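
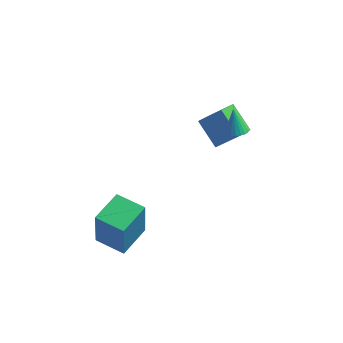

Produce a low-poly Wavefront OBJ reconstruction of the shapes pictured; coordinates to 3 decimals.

v -2.25 -1.913 -3.246
v -2.178 -2.124 -1.218
v -1.686 -0.326 -3.101
v -1.613 -0.537 -1.073
v -0.847 -2.403 -3.347
v -0.774 -2.614 -1.319
v -0.282 -0.816 -3.202
v -0.21 -1.027 -1.174
v 3.319 1.272 2.906
v 3.746 1.034 3.112
v 3.061 1.768 4.014
v 3.829 1.227 3.045
v 3.823 1.428 2.954
v 3.731 1.602 2.855
v 3.568 1.718 2.765
v 3.361 1.758 2.699
v 3.147 1.714 2.669
v 2.963 1.593 2.68
v 2.841 1.417 2.73
v 2.801 1.216 2.811
v 2.851 1.024 2.908
v 2.981 0.876 3.005
v 3.171 0.796 3.085
v 3.385 0.798 3.134
v 3.589 0.883 3.144
v 2.62 2.923 0.353
v 2.312 1.769 1.003
v 1.664 3.7 1.278
v 1.357 2.546 1.929
v 3.603 3.134 1.191
v 3.296 1.98 1.842
v 2.648 3.911 2.117
v 2.34 2.757 2.767
f 2 4 1
f 5 2 1
f 1 4 3
f 3 5 1
f 2 8 4
f 6 2 5
f 6 8 2
f 4 8 3
f 7 5 3
f 3 8 7
f 7 6 5
f 8 6 7
f 10 9 12
f 10 12 11
f 12 9 13
f 12 13 11
f 13 9 14
f 13 14 11
f 14 9 15
f 14 15 11
f 15 9 16
f 15 16 11
f 16 9 17
f 16 17 11
f 17 9 18
f 17 18 11
f 18 9 19
f 18 19 11
f 19 9 20
f 19 20 11
f 20 9 21
f 20 21 11
f 21 9 22
f 21 22 11
f 22 9 23
f 22 23 11
f 23 9 24
f 23 24 11
f 24 9 25
f 24 25 11
f 25 9 10
f 25 10 11
f 27 29 26
f 30 27 26
f 26 29 28
f 28 30 26
f 27 33 29
f 31 27 30
f 31 33 27
f 29 33 28
f 32 30 28
f 28 33 32
f 32 31 30
f 33 31 32



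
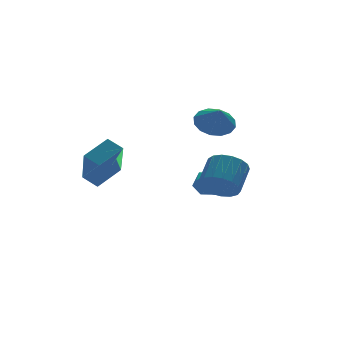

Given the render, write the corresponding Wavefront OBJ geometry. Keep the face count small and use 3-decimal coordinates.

v -1.954 2.62 0.388
v -2.345 3.225 0.757
v -1.513 3.899 -1.244
v -1.903 4.505 -0.875
v -0.797 2.995 0.995
v -1.187 3.601 1.364
v -0.355 4.275 -0.637
v -0.746 4.88 -0.268
v 3.234 4.01 -1.71
v 3.562 3.602 -1.178
v 2.558 3.058 -2.022
v 2.886 2.65 -1.49
v 2.427 3.208 -1.302
v 2.845 3.796 -1.11
v 3.275 2.864 -2.09
v 3.693 3.452 -1.898
v 3.588 2.894 -1.413
v 3.064 3.107 -0.926
v 3.056 3.553 -2.274
v 2.532 3.766 -1.787
v 3.242 3.217 1.77
v 4.017 3.498 2.048
v 3.178 2.603 2.57
v 3.717 3.776 2.238
v 3.29 3.904 2.302
v 2.85 3.848 2.224
v 2.515 3.623 2.025
v 2.375 3.289 1.757
v 2.467 2.936 1.493
v 2.766 2.658 1.303
v 3.193 2.531 1.239
v 3.633 2.587 1.317
v 3.968 2.812 1.516
v 4.109 3.145 1.784
v 1.526 -0.672 -0.195
v 2.06 -0.561 -0.821
v 2.827 0.204 -0.032
v 2.294 0.092 0.595
v 1.802 -0.261 -0.861
v 2.569 0.503 -0.072
v 1.481 -0.055 -0.748
v 2.248 0.709 0.041
v 1.171 0.009 -0.509
v 1.938 0.773 0.28
v 0.942 -0.083 -0.197
v 1.709 0.682 0.592
v 0.847 -0.31 0.115
v 1.614 0.455 0.904
v 0.908 -0.619 0.356
v 1.675 0.145 1.145
v 1.11 -0.941 0.471
v 1.877 -0.177 1.26
v 1.408 -1.202 0.434
v 2.175 -0.437 1.223
v 1.733 -1.341 0.252
v 2.5 -0.576 1.041
v 2.01 -1.326 -0.031
v 2.778 -0.562 0.758
v 2.177 -1.162 -0.353
v 2.944 -0.398 0.437
v 2.195 -0.886 -0.637
v 2.962 -0.122 0.152
f 2 4 1
f 5 2 1
f 1 4 3
f 3 5 1
f 2 8 4
f 6 2 5
f 6 8 2
f 4 8 3
f 7 5 3
f 3 8 7
f 7 6 5
f 8 6 7
f 9 20 14
f 9 14 10
f 9 10 16
f 9 16 19
f 9 19 20
f 10 14 18
f 14 20 13
f 20 19 11
f 19 16 15
f 16 10 17
f 12 18 13
f 12 13 11
f 12 11 15
f 12 15 17
f 12 17 18
f 13 18 14
f 11 13 20
f 15 11 19
f 17 15 16
f 18 17 10
f 22 21 24
f 22 24 23
f 24 21 25
f 24 25 23
f 25 21 26
f 25 26 23
f 26 21 27
f 26 27 23
f 27 21 28
f 27 28 23
f 28 21 29
f 28 29 23
f 29 21 30
f 29 30 23
f 30 21 31
f 30 31 23
f 31 21 32
f 31 32 23
f 32 21 33
f 32 33 23
f 33 21 34
f 33 34 23
f 34 21 22
f 34 22 23
f 36 35 39
f 36 39 37
f 37 39 40
f 37 40 38
f 39 35 41
f 39 41 40
f 40 41 42
f 40 42 38
f 41 35 43
f 41 43 42
f 42 43 44
f 42 44 38
f 43 35 45
f 43 45 44
f 44 45 46
f 44 46 38
f 45 35 47
f 45 47 46
f 46 47 48
f 46 48 38
f 47 35 49
f 47 49 48
f 48 49 50
f 48 50 38
f 49 35 51
f 49 51 50
f 50 51 52
f 50 52 38
f 51 35 53
f 51 53 52
f 52 53 54
f 52 54 38
f 53 35 55
f 53 55 54
f 54 55 56
f 54 56 38
f 55 35 57
f 55 57 56
f 56 57 58
f 56 58 38
f 57 35 59
f 57 59 58
f 58 59 60
f 58 60 38
f 59 35 61
f 59 61 60
f 60 61 62
f 60 62 38
f 61 35 36
f 61 36 62
f 62 36 37
f 62 37 38



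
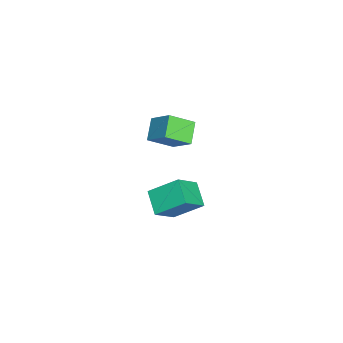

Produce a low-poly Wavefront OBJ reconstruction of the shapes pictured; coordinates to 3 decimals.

v -0.737 -4.129 -2.961
v -0.888 -2.5 -1.76
v -1.802 -3.281 -4.244
v -1.952 -1.652 -3.043
v 0.532 -3.528 -3.617
v 0.382 -1.899 -2.416
v -0.532 -2.68 -4.9
v -0.683 -1.051 -3.699
v -0.833 -2.755 1.22
v -0.337 -4.05 2.113
v -2.022 -2.728 1.92
v -1.526 -4.023 2.813
v -0.134 -1.697 2.367
v 0.362 -2.992 3.26
v -1.323 -1.67 3.067
v -0.827 -2.965 3.96
f 2 4 1
f 5 2 1
f 1 4 3
f 3 5 1
f 2 8 4
f 6 2 5
f 6 8 2
f 4 8 3
f 7 5 3
f 3 8 7
f 7 6 5
f 8 6 7
f 10 12 9
f 13 10 9
f 9 12 11
f 11 13 9
f 10 16 12
f 14 10 13
f 14 16 10
f 12 16 11
f 15 13 11
f 11 16 15
f 15 14 13
f 16 14 15



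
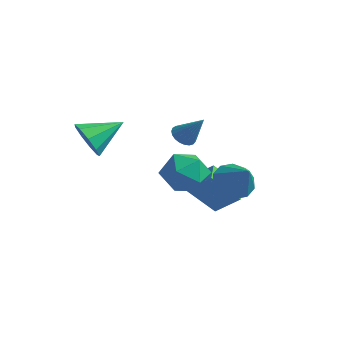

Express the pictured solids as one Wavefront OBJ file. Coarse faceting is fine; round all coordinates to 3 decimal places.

v -2.562 -1.924 0.693
v -1.784 -2.057 0.062
v -1.718 -0.476 1.427
v -2.253 -1.638 -0.225
v -2.866 -1.354 -0.083
v -3.337 -1.336 0.423
v -3.445 -1.594 1.055
v -3.139 -2.006 1.517
v -2.564 -2.38 1.594
v -1.987 -2.541 1.249
v -1.679 -2.413 0.644
v 2.266 -0.829 0.934
v 3.025 -1.623 1.261
v 1.795 -1.877 -0.521
v 2.554 -2.671 -0.194
v 1.611 -2.489 0.431
v 1.902 -1.841 1.33
v 2.918 -1.659 -0.59
v 3.209 -1.011 0.309
v 3.428 -2.136 0.319
v 2.62 -2.649 0.95
v 2.2 -0.851 -0.21
v 1.392 -1.364 0.421
v 0.473 0.999 -2.741
v 1.526 1.383 -1.791
v -0.015 1.875 -2.554
v 1.038 2.259 -1.604
v 1.442 1.841 -4.156
v 2.495 2.225 -3.206
v 0.954 2.717 -3.969
v 2.007 3.101 -3.019
v -1.462 3.528 -1.139
v -1.083 3.063 -1.391
v -0.458 3.652 0.139
v -0.975 3.287 -1.497
v -0.952 3.553 -1.542
v -1.016 3.814 -1.516
v -1.158 4.026 -1.426
v -1.352 4.152 -1.286
v -1.565 4.169 -1.12
v -1.76 4.076 -0.958
v -1.904 3.888 -0.827
v -1.971 3.638 -0.751
v -1.95 3.369 -0.741
v -1.844 3.127 -0.8
v -1.673 2.955 -0.918
v -1.465 2.881 -1.074
v -1.256 2.92 -1.241
v 2.692 1.394 -1.582
v 3.171 0.787 -2.2
v 3.728 1.006 -0.398
v 3.428 1.341 -2.243
v 3.404 1.915 -2.033
v 3.108 2.29 -1.651
v 2.653 2.323 -1.243
v 2.213 2.002 -0.964
v 1.957 1.448 -0.922
v 1.981 0.873 -1.131
v 2.277 0.498 -1.513
v 2.732 0.465 -1.921
f 2 1 4
f 2 4 3
f 4 1 5
f 4 5 3
f 5 1 6
f 5 6 3
f 6 1 7
f 6 7 3
f 7 1 8
f 7 8 3
f 8 1 9
f 8 9 3
f 9 1 10
f 9 10 3
f 10 1 11
f 10 11 3
f 11 1 2
f 11 2 3
f 12 23 17
f 12 17 13
f 12 13 19
f 12 19 22
f 12 22 23
f 13 17 21
f 17 23 16
f 23 22 14
f 22 19 18
f 19 13 20
f 15 21 16
f 15 16 14
f 15 14 18
f 15 18 20
f 15 20 21
f 16 21 17
f 14 16 23
f 18 14 22
f 20 18 19
f 21 20 13
f 25 27 24
f 28 25 24
f 24 27 26
f 26 28 24
f 25 31 27
f 29 25 28
f 29 31 25
f 27 31 26
f 30 28 26
f 26 31 30
f 30 29 28
f 31 29 30
f 33 32 35
f 33 35 34
f 35 32 36
f 35 36 34
f 36 32 37
f 36 37 34
f 37 32 38
f 37 38 34
f 38 32 39
f 38 39 34
f 39 32 40
f 39 40 34
f 40 32 41
f 40 41 34
f 41 32 42
f 41 42 34
f 42 32 43
f 42 43 34
f 43 32 44
f 43 44 34
f 44 32 45
f 44 45 34
f 45 32 46
f 45 46 34
f 46 32 47
f 46 47 34
f 47 32 48
f 47 48 34
f 48 32 33
f 48 33 34
f 50 49 52
f 50 52 51
f 52 49 53
f 52 53 51
f 53 49 54
f 53 54 51
f 54 49 55
f 54 55 51
f 55 49 56
f 55 56 51
f 56 49 57
f 56 57 51
f 57 49 58
f 57 58 51
f 58 49 59
f 58 59 51
f 59 49 60
f 59 60 51
f 60 49 50
f 60 50 51



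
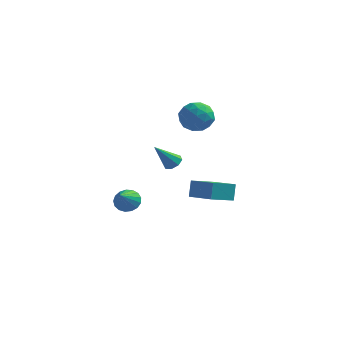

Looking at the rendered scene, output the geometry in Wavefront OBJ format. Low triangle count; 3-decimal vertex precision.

v 1.497 0.981 -3.151
v 1.442 1.381 -2.247
v 0.039 1.797 -3.6
v -0.016 2.196 -2.696
v 2.236 2.064 -3.584
v 2.181 2.463 -2.68
v 0.778 2.879 -4.033
v 0.723 3.279 -3.129
v -0.899 -3.458 -1.671
v -0.541 -3.781 -2.121
v -0.801 -4.522 -0.829
v -0.326 -3.626 -1.95
v -0.241 -3.432 -1.715
v -0.308 -3.245 -1.47
v -0.51 -3.106 -1.271
v -0.801 -3.048 -1.164
v -1.115 -3.084 -1.172
v -1.379 -3.205 -1.295
v -1.534 -3.385 -1.504
v -1.543 -3.582 -1.751
v -1.404 -3.75 -1.98
v -1.15 -3.851 -2.138
v -0.839 -3.863 -2.189
v 0.335 -0.978 -0.049
v 0.793 -0.977 0.196
v -0.295 -1.702 1.129
v 0.575 -0.654 0.278
v 0.217 -0.521 0.168
v -0.073 -0.656 -0.069
v -0.123 -0.979 -0.295
v 0.094 -1.302 -0.377
v 0.453 -1.435 -0.267
v 0.742 -1.3 -0.03
v 0.496 1.923 2.236
v 1.275 1.644 1.821
v 0.125 0.496 2.499
v 0.904 0.217 2.084
v 0.945 0.657 2.897
v 1.174 1.538 2.735
v 0.226 0.602 1.585
v 0.455 1.483 1.423
v 1.108 0.827 1.419
v 1.552 0.861 2.23
v -0.152 1.279 2.09
v 0.292 1.313 2.901
v 0.918 1.908 2.005
v 0.482 0.232 2.315
v 0.506 0.49 2.793
v 0.964 0.326 2.549
v 0.859 1.847 2.542
v 1.316 1.683 2.298
v 1.123 1.102 2.931
v 0.084 0.457 2.022
v 0.541 0.293 1.778
v 0.436 1.814 1.771
v 0.894 1.65 1.527
v 0.277 1.038 1.389
v 1.277 1.265 1.525
v 1.06 0.426 1.68
v 0.661 0.652 1.387
v 0.796 1.17 1.291
v 1.539 1.285 2.002
v 1.321 0.446 2.156
v 1.345 0.705 2.634
v 1.479 1.223 2.539
v 1.44 0.805 1.765
v 0.079 1.694 2.164
v -0.139 0.855 2.318
v -0.079 0.917 1.781
v 0.055 1.435 1.686
v 0.34 1.714 2.64
v 0.123 0.875 2.795
v 0.604 0.97 3.029
v 0.739 1.488 2.933
v -0.04 1.335 2.555
f 2 4 1
f 5 2 1
f 1 4 3
f 3 5 1
f 2 8 4
f 6 2 5
f 6 8 2
f 4 8 3
f 7 5 3
f 3 8 7
f 7 6 5
f 8 6 7
f 10 9 12
f 10 12 11
f 12 9 13
f 12 13 11
f 13 9 14
f 13 14 11
f 14 9 15
f 14 15 11
f 15 9 16
f 15 16 11
f 16 9 17
f 16 17 11
f 17 9 18
f 17 18 11
f 18 9 19
f 18 19 11
f 19 9 20
f 19 20 11
f 20 9 21
f 20 21 11
f 21 9 22
f 21 22 11
f 22 9 23
f 22 23 11
f 23 9 10
f 23 10 11
f 25 24 27
f 25 27 26
f 27 24 28
f 27 28 26
f 28 24 29
f 28 29 26
f 29 24 30
f 29 30 26
f 30 24 31
f 30 31 26
f 31 24 32
f 31 32 26
f 32 24 33
f 32 33 26
f 33 24 25
f 33 25 26
f 34 71 50
f 71 45 74
f 50 74 39
f 71 74 50
f 34 50 46
f 50 39 51
f 46 51 35
f 50 51 46
f 34 46 55
f 46 35 56
f 55 56 41
f 46 56 55
f 34 55 67
f 55 41 70
f 67 70 44
f 55 70 67
f 34 67 71
f 67 44 75
f 71 75 45
f 67 75 71
f 35 51 62
f 51 39 65
f 62 65 43
f 51 65 62
f 39 74 52
f 74 45 73
f 52 73 38
f 74 73 52
f 45 75 72
f 75 44 68
f 72 68 36
f 75 68 72
f 44 70 69
f 70 41 57
f 69 57 40
f 70 57 69
f 41 56 61
f 56 35 58
f 61 58 42
f 56 58 61
f 37 63 49
f 63 43 64
f 49 64 38
f 63 64 49
f 37 49 47
f 49 38 48
f 47 48 36
f 49 48 47
f 37 47 54
f 47 36 53
f 54 53 40
f 47 53 54
f 37 54 59
f 54 40 60
f 59 60 42
f 54 60 59
f 37 59 63
f 59 42 66
f 63 66 43
f 59 66 63
f 38 64 52
f 64 43 65
f 52 65 39
f 64 65 52
f 36 48 72
f 48 38 73
f 72 73 45
f 48 73 72
f 40 53 69
f 53 36 68
f 69 68 44
f 53 68 69
f 42 60 61
f 60 40 57
f 61 57 41
f 60 57 61
f 43 66 62
f 66 42 58
f 62 58 35
f 66 58 62



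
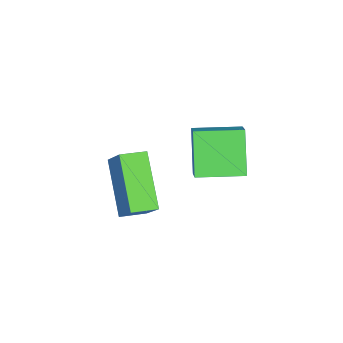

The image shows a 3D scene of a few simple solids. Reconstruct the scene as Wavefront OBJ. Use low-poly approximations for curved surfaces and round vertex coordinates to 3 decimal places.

v -0.448 1.458 -2.48
v -1.666 0.463 -1.12
v 0.068 2.134 -1.523
v -1.151 1.139 -0.163
v 0.171 0.841 -2.377
v -1.048 -0.154 -1.017
v 0.686 1.517 -1.42
v -0.532 0.522 -0.06
v -2.791 1.882 -2.327
v -3.63 1.417 -0.924
v -3.573 3.278 -2.332
v -4.412 2.813 -0.929
v -2.108 2.267 -1.791
v -2.947 1.802 -0.388
v -2.89 3.663 -1.796
v -3.729 3.198 -0.393
f 2 4 1
f 5 2 1
f 1 4 3
f 3 5 1
f 2 8 4
f 6 2 5
f 6 8 2
f 4 8 3
f 7 5 3
f 3 8 7
f 7 6 5
f 8 6 7
f 10 12 9
f 13 10 9
f 9 12 11
f 11 13 9
f 10 16 12
f 14 10 13
f 14 16 10
f 12 16 11
f 15 13 11
f 11 16 15
f 15 14 13
f 16 14 15



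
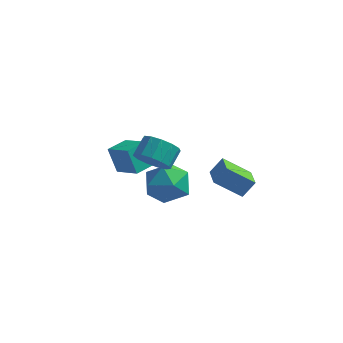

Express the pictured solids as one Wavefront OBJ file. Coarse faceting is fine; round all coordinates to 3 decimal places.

v 1.981 -1.98 0.54
v 2.453 -1.572 1.308
v 1.457 -0.856 0.265
v 1.93 -0.448 1.034
v 3.23 -1.632 -0.414
v 3.703 -1.224 0.355
v 2.707 -0.508 -0.688
v 3.179 -0.1 0.08
v -0.621 -2.859 2
v 0.261 -3.104 2.087
v 0.444 -2.226 2.708
v -0.439 -1.981 2.62
v 0.235 -2.801 1.667
v 0.417 -1.924 2.287
v -0.064 -2.517 1.353
v 0.119 -1.639 1.973
v -0.539 -2.341 1.244
v -0.357 -1.464 1.864
v -1.04 -2.33 1.375
v -0.858 -1.452 1.995
v -1.409 -2.486 1.704
v -1.226 -1.609 2.325
v -1.527 -2.761 2.128
v -1.345 -1.884 2.748
v -1.358 -3.067 2.51
v -1.175 -2.189 3.131
v -0.954 -3.307 2.731
v -0.772 -2.429 3.352
v -0.445 -3.404 2.719
v -0.263 -2.527 3.34
v 0.008 -3.329 2.479
v 0.19 -2.451 3.1
v -3.357 0.132 -1.656
v -3.893 0.385 -0.366
v -2.843 1.172 -1.647
v -3.378 1.425 -0.356
v -2.162 -0.465 -1.044
v -2.697 -0.212 0.247
v -1.647 0.575 -1.034
v -2.183 0.828 0.256
v -1.844 -0.074 -1.163
v -1.304 0.513 -2.127
v -0.156 -1.153 -0.873
v 0.384 -0.566 -1.837
v 0.14 0.06 -0.782
v -0.904 0.727 -0.961
v -0.556 -1.367 -2.039
v -1.6 -0.7 -2.218
v -0.508 -0.287 -2.669
v -0.078 0.595 -1.892
v -1.382 -1.235 -1.108
v -0.952 -0.353 -0.331
f 2 4 1
f 5 2 1
f 1 4 3
f 3 5 1
f 2 8 4
f 6 2 5
f 6 8 2
f 4 8 3
f 7 5 3
f 3 8 7
f 7 6 5
f 8 6 7
f 10 9 13
f 10 13 11
f 11 13 14
f 11 14 12
f 13 9 15
f 13 15 14
f 14 15 16
f 14 16 12
f 15 9 17
f 15 17 16
f 16 17 18
f 16 18 12
f 17 9 19
f 17 19 18
f 18 19 20
f 18 20 12
f 19 9 21
f 19 21 20
f 20 21 22
f 20 22 12
f 21 9 23
f 21 23 22
f 22 23 24
f 22 24 12
f 23 9 25
f 23 25 24
f 24 25 26
f 24 26 12
f 25 9 27
f 25 27 26
f 26 27 28
f 26 28 12
f 27 9 29
f 27 29 28
f 28 29 30
f 28 30 12
f 29 9 31
f 29 31 30
f 30 31 32
f 30 32 12
f 31 9 10
f 31 10 32
f 32 10 11
f 32 11 12
f 34 36 33
f 37 34 33
f 33 36 35
f 35 37 33
f 34 40 36
f 38 34 37
f 38 40 34
f 36 40 35
f 39 37 35
f 35 40 39
f 39 38 37
f 40 38 39
f 41 52 46
f 41 46 42
f 41 42 48
f 41 48 51
f 41 51 52
f 42 46 50
f 46 52 45
f 52 51 43
f 51 48 47
f 48 42 49
f 44 50 45
f 44 45 43
f 44 43 47
f 44 47 49
f 44 49 50
f 45 50 46
f 43 45 52
f 47 43 51
f 49 47 48
f 50 49 42



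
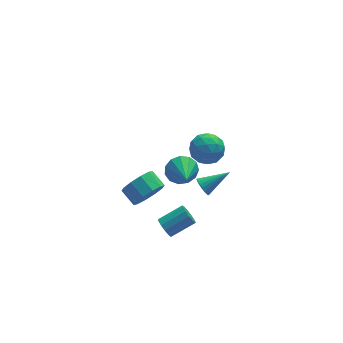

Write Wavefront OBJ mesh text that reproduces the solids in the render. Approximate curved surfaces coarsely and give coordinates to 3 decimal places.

v 3.102 4.545 -4.6
v 3.608 3.971 -3.677
v 1.452 3.569 -4.303
v 1.958 2.995 -3.38
v 1.716 4.166 -3.298
v 2.735 4.769 -3.481
v 2.325 2.771 -4.499
v 3.344 3.374 -4.682
v 3.127 2.874 -3.614
v 2.75 3.737 -2.872
v 2.31 3.803 -5.108
v 1.933 4.666 -4.366
v 3.5 4.343 -4.164
v 1.56 3.197 -3.816
v 1.418 3.885 -3.767
v 1.715 3.548 -3.225
v 2.987 4.813 -4.049
v 3.284 4.475 -3.507
v 2.172 4.59 -3.284
v 1.776 3.065 -4.473
v 2.073 2.727 -3.931
v 3.345 3.992 -4.755
v 3.642 3.655 -4.213
v 2.888 2.95 -4.696
v 3.514 3.362 -3.585
v 2.545 2.788 -3.411
v 2.76 2.656 -4.068
v 3.36 3.011 -4.176
v 3.293 3.869 -3.149
v 2.323 3.295 -2.974
v 2.181 3.984 -2.926
v 2.78 4.338 -3.034
v 3.011 3.224 -3.112
v 2.737 4.245 -5.006
v 1.767 3.671 -4.831
v 2.28 3.202 -4.946
v 2.879 3.556 -5.054
v 2.515 4.752 -4.569
v 1.546 4.178 -4.395
v 1.7 4.529 -3.804
v 2.3 4.884 -3.912
v 2.049 4.316 -4.868
v -0.16 0.397 -1.784
v 0.428 0.731 -0.994
v -0.36 -1.257 -0.936
v -0.125 0.868 -0.858
v -0.689 0.856 -1.016
v -1.085 0.697 -1.418
v -1.188 0.444 -1.936
v -0.963 0.175 -2.406
v -0.484 -0.023 -2.679
v 0.098 -0.087 -2.668
v 0.599 0.002 -2.376
v 0.858 0.216 -1.897
v 0.795 0.488 -1.381
v -3.537 -4.386 2.016
v -2.895 -4.547 2.857
v -3.321 -3.595 3.365
v -3.963 -3.434 2.524
v -2.571 -4.169 2.422
v -2.997 -3.218 2.93
v -2.615 -3.874 1.831
v -3.042 -2.923 2.339
v -3.012 -3.775 1.312
v -3.438 -2.823 1.82
v -3.609 -3.908 1.061
v -4.036 -2.957 1.569
v -4.179 -4.225 1.175
v -4.605 -3.273 1.683
v -4.503 -4.602 1.61
v -4.929 -3.651 2.118
v -4.458 -4.897 2.201
v -4.885 -3.946 2.709
v -4.062 -4.997 2.72
v -4.488 -4.045 3.228
v -3.464 -4.863 2.971
v -3.891 -3.912 3.479
v -2.347 -3.393 -2.849
v -2.113 -3.031 -3.4
v -0.6 -2.884 -2.662
v -0.833 -3.247 -2.111
v -2.261 -2.766 -3.148
v -0.748 -2.62 -2.41
v -2.437 -2.701 -2.801
v -0.924 -2.554 -2.063
v -2.584 -2.855 -2.469
v -1.071 -2.708 -1.731
v -2.656 -3.18 -2.258
v -1.142 -3.034 -1.52
v -2.629 -3.573 -2.234
v -1.116 -3.427 -1.496
v -2.513 -3.909 -2.406
v -1 -3.762 -1.668
v -2.344 -4.081 -2.718
v -0.831 -3.934 -1.98
v -2.176 -4.035 -3.072
v -0.663 -3.888 -2.334
v -2.062 -3.785 -3.355
v -0.549 -3.638 -2.617
v -2.039 -3.411 -3.477
v -0.525 -3.264 -2.739
v 1.046 0.023 -3.549
v 1.302 0.358 -4.07
v 2.774 0.097 -2.651
v 1.209 0.565 -3.908
v 1.088 0.678 -3.684
v 0.959 0.678 -3.437
v 0.846 0.565 -3.209
v 0.767 0.358 -3.04
v 0.736 0.093 -2.959
v 0.759 -0.184 -2.98
v 0.831 -0.425 -3.1
v 0.94 -0.588 -3.297
v 1.068 -0.646 -3.538
v 1.192 -0.588 -3.781
v 1.29 -0.425 -3.983
v 1.346 -0.184 -4.111
v 1.351 0.093 -4.142
f 1 38 17
f 38 12 41
f 17 41 6
f 38 41 17
f 1 17 13
f 17 6 18
f 13 18 2
f 17 18 13
f 1 13 22
f 13 2 23
f 22 23 8
f 13 23 22
f 1 22 34
f 22 8 37
f 34 37 11
f 22 37 34
f 1 34 38
f 34 11 42
f 38 42 12
f 34 42 38
f 2 18 29
f 18 6 32
f 29 32 10
f 18 32 29
f 6 41 19
f 41 12 40
f 19 40 5
f 41 40 19
f 12 42 39
f 42 11 35
f 39 35 3
f 42 35 39
f 11 37 36
f 37 8 24
f 36 24 7
f 37 24 36
f 8 23 28
f 23 2 25
f 28 25 9
f 23 25 28
f 4 30 16
f 30 10 31
f 16 31 5
f 30 31 16
f 4 16 14
f 16 5 15
f 14 15 3
f 16 15 14
f 4 14 21
f 14 3 20
f 21 20 7
f 14 20 21
f 4 21 26
f 21 7 27
f 26 27 9
f 21 27 26
f 4 26 30
f 26 9 33
f 30 33 10
f 26 33 30
f 5 31 19
f 31 10 32
f 19 32 6
f 31 32 19
f 3 15 39
f 15 5 40
f 39 40 12
f 15 40 39
f 7 20 36
f 20 3 35
f 36 35 11
f 20 35 36
f 9 27 28
f 27 7 24
f 28 24 8
f 27 24 28
f 10 33 29
f 33 9 25
f 29 25 2
f 33 25 29
f 44 43 46
f 44 46 45
f 46 43 47
f 46 47 45
f 47 43 48
f 47 48 45
f 48 43 49
f 48 49 45
f 49 43 50
f 49 50 45
f 50 43 51
f 50 51 45
f 51 43 52
f 51 52 45
f 52 43 53
f 52 53 45
f 53 43 54
f 53 54 45
f 54 43 55
f 54 55 45
f 55 43 44
f 55 44 45
f 57 56 60
f 57 60 58
f 58 60 61
f 58 61 59
f 60 56 62
f 60 62 61
f 61 62 63
f 61 63 59
f 62 56 64
f 62 64 63
f 63 64 65
f 63 65 59
f 64 56 66
f 64 66 65
f 65 66 67
f 65 67 59
f 66 56 68
f 66 68 67
f 67 68 69
f 67 69 59
f 68 56 70
f 68 70 69
f 69 70 71
f 69 71 59
f 70 56 72
f 70 72 71
f 71 72 73
f 71 73 59
f 72 56 74
f 72 74 73
f 73 74 75
f 73 75 59
f 74 56 76
f 74 76 75
f 75 76 77
f 75 77 59
f 76 56 57
f 76 57 77
f 77 57 58
f 77 58 59
f 79 78 82
f 79 82 80
f 80 82 83
f 80 83 81
f 82 78 84
f 82 84 83
f 83 84 85
f 83 85 81
f 84 78 86
f 84 86 85
f 85 86 87
f 85 87 81
f 86 78 88
f 86 88 87
f 87 88 89
f 87 89 81
f 88 78 90
f 88 90 89
f 89 90 91
f 89 91 81
f 90 78 92
f 90 92 91
f 91 92 93
f 91 93 81
f 92 78 94
f 92 94 93
f 93 94 95
f 93 95 81
f 94 78 96
f 94 96 95
f 95 96 97
f 95 97 81
f 96 78 98
f 96 98 97
f 97 98 99
f 97 99 81
f 98 78 100
f 98 100 99
f 99 100 101
f 99 101 81
f 100 78 79
f 100 79 101
f 101 79 80
f 101 80 81
f 103 102 105
f 103 105 104
f 105 102 106
f 105 106 104
f 106 102 107
f 106 107 104
f 107 102 108
f 107 108 104
f 108 102 109
f 108 109 104
f 109 102 110
f 109 110 104
f 110 102 111
f 110 111 104
f 111 102 112
f 111 112 104
f 112 102 113
f 112 113 104
f 113 102 114
f 113 114 104
f 114 102 115
f 114 115 104
f 115 102 116
f 115 116 104
f 116 102 117
f 116 117 104
f 117 102 118
f 117 118 104
f 118 102 103
f 118 103 104



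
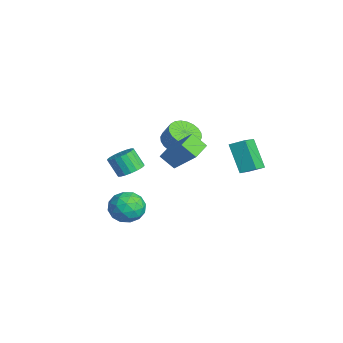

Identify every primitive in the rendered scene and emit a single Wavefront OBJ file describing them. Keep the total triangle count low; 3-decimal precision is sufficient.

v -3.492 0.946 -0.559
v -2.569 0.957 -0.992
v -2.105 1.325 0.005
v -3.028 1.314 0.439
v -2.695 1.326 -1.07
v -2.231 1.694 -0.072
v -2.943 1.638 -1.069
v -2.479 2.006 -0.072
v -3.275 1.844 -0.991
v -2.811 2.212 0.006
v -3.639 1.913 -0.847
v -3.175 2.281 0.15
v -3.981 1.835 -0.659
v -3.517 2.203 0.338
v -4.249 1.622 -0.456
v -3.785 1.99 0.541
v -4.401 1.306 -0.269
v -3.937 1.674 0.729
v -4.415 0.935 -0.125
v -3.951 1.303 0.872
v -4.289 0.566 -0.048
v -3.825 0.934 0.95
v -4.041 0.254 -0.048
v -3.577 0.622 0.949
v -3.709 0.048 -0.126
v -3.245 0.416 0.871
v -3.345 -0.021 -0.27
v -2.881 0.347 0.727
v -3.003 0.057 -0.458
v -2.539 0.425 0.539
v -2.735 0.27 -0.661
v -2.271 0.638 0.336
v -2.583 0.586 -0.849
v -2.119 0.954 0.149
v -3.482 -1.718 -2.508
v -2.974 -1.229 -2.034
v -3.529 -1.712 -0.939
v -4.038 -2.202 -1.412
v -3.275 -1.008 -2.09
v -3.831 -1.491 -0.994
v -3.618 -0.927 -2.228
v -4.174 -1.411 -1.132
v -3.934 -1.004 -2.422
v -4.489 -1.487 -1.326
v -4.16 -1.221 -2.632
v -4.716 -1.704 -1.537
v -4.252 -1.538 -2.819
v -4.808 -2.021 -1.723
v -4.192 -1.89 -2.943
v -4.747 -2.373 -1.847
v -3.991 -2.208 -2.981
v -4.546 -2.691 -1.886
v -3.689 -2.429 -2.926
v -4.245 -2.912 -1.83
v -3.346 -2.509 -2.788
v -3.902 -2.993 -1.692
v -3.031 -2.433 -2.594
v -3.586 -2.916 -1.498
v -2.804 -2.216 -2.383
v -3.36 -2.699 -1.288
v -2.712 -1.899 -2.197
v -3.268 -2.382 -1.101
v -2.773 -1.547 -2.073
v -3.328 -2.03 -0.977
v 2.744 2.104 2.819
v 3.142 2.867 3.267
v 1.89 2.869 2.273
v 2.288 3.632 2.722
v 3.952 2.368 1.298
v 4.35 3.131 1.747
v 3.098 3.133 0.753
v 3.496 3.896 1.201
v 0.578 -2.406 -2.408
v 0.957 -2.892 -3.337
v -1.117 -2.708 -2.943
v -0.738 -3.194 -3.872
v -0.595 -3.691 -2.884
v 0.453 -3.504 -2.554
v -0.613 -2.096 -3.726
v 0.435 -1.909 -3.396
v 0.221 -2.7 -4.151
v 0.232 -3.686 -3.631
v -0.392 -1.914 -2.649
v -0.381 -2.9 -2.129
v 0.917 -2.623 -2.826
v -1.077 -2.977 -3.454
v -0.992 -3.269 -2.874
v -0.77 -3.555 -3.42
v 0.62 -2.983 -2.365
v 0.843 -3.268 -2.911
v -0.069 -3.737 -2.645
v -1.003 -2.332 -3.369
v -0.78 -2.617 -3.915
v 0.61 -2.045 -2.86
v 0.832 -2.331 -3.406
v -0.091 -1.863 -3.635
v 0.707 -2.795 -3.85
v -0.29 -2.973 -4.165
v -0.216 -2.327 -4.079
v 0.4 -2.218 -3.885
v 0.713 -3.375 -3.545
v -0.283 -3.552 -3.859
v -0.199 -3.844 -3.279
v 0.417 -3.735 -3.084
v 0.281 -3.262 -4.023
v 0.123 -2.048 -2.421
v -0.873 -2.225 -2.735
v -0.577 -1.865 -3.196
v 0.039 -1.756 -3.001
v 0.13 -2.627 -2.115
v -0.867 -2.805 -2.43
v -0.56 -3.382 -2.395
v 0.056 -3.273 -2.201
v -0.441 -2.338 -2.257
v -0.196 -0.9 0.572
v 1.045 -0.016 2.103
v -1.074 -0.053 0.795
v 0.168 0.831 2.326
v 0.272 -0.211 -0.206
v 1.514 0.673 1.325
v -0.605 0.636 0.017
v 0.636 1.52 1.548
f 2 1 5
f 2 5 3
f 3 5 6
f 3 6 4
f 5 1 7
f 5 7 6
f 6 7 8
f 6 8 4
f 7 1 9
f 7 9 8
f 8 9 10
f 8 10 4
f 9 1 11
f 9 11 10
f 10 11 12
f 10 12 4
f 11 1 13
f 11 13 12
f 12 13 14
f 12 14 4
f 13 1 15
f 13 15 14
f 14 15 16
f 14 16 4
f 15 1 17
f 15 17 16
f 16 17 18
f 16 18 4
f 17 1 19
f 17 19 18
f 18 19 20
f 18 20 4
f 19 1 21
f 19 21 20
f 20 21 22
f 20 22 4
f 21 1 23
f 21 23 22
f 22 23 24
f 22 24 4
f 23 1 25
f 23 25 24
f 24 25 26
f 24 26 4
f 25 1 27
f 25 27 26
f 26 27 28
f 26 28 4
f 27 1 29
f 27 29 28
f 28 29 30
f 28 30 4
f 29 1 31
f 29 31 30
f 30 31 32
f 30 32 4
f 31 1 33
f 31 33 32
f 32 33 34
f 32 34 4
f 33 1 2
f 33 2 34
f 34 2 3
f 34 3 4
f 36 35 39
f 36 39 37
f 37 39 40
f 37 40 38
f 39 35 41
f 39 41 40
f 40 41 42
f 40 42 38
f 41 35 43
f 41 43 42
f 42 43 44
f 42 44 38
f 43 35 45
f 43 45 44
f 44 45 46
f 44 46 38
f 45 35 47
f 45 47 46
f 46 47 48
f 46 48 38
f 47 35 49
f 47 49 48
f 48 49 50
f 48 50 38
f 49 35 51
f 49 51 50
f 50 51 52
f 50 52 38
f 51 35 53
f 51 53 52
f 52 53 54
f 52 54 38
f 53 35 55
f 53 55 54
f 54 55 56
f 54 56 38
f 55 35 57
f 55 57 56
f 56 57 58
f 56 58 38
f 57 35 59
f 57 59 58
f 58 59 60
f 58 60 38
f 59 35 61
f 59 61 60
f 60 61 62
f 60 62 38
f 61 35 63
f 61 63 62
f 62 63 64
f 62 64 38
f 63 35 36
f 63 36 64
f 64 36 37
f 64 37 38
f 66 68 65
f 69 66 65
f 65 68 67
f 67 69 65
f 66 72 68
f 70 66 69
f 70 72 66
f 68 72 67
f 71 69 67
f 67 72 71
f 71 70 69
f 72 70 71
f 73 110 89
f 110 84 113
f 89 113 78
f 110 113 89
f 73 89 85
f 89 78 90
f 85 90 74
f 89 90 85
f 73 85 94
f 85 74 95
f 94 95 80
f 85 95 94
f 73 94 106
f 94 80 109
f 106 109 83
f 94 109 106
f 73 106 110
f 106 83 114
f 110 114 84
f 106 114 110
f 74 90 101
f 90 78 104
f 101 104 82
f 90 104 101
f 78 113 91
f 113 84 112
f 91 112 77
f 113 112 91
f 84 114 111
f 114 83 107
f 111 107 75
f 114 107 111
f 83 109 108
f 109 80 96
f 108 96 79
f 109 96 108
f 80 95 100
f 95 74 97
f 100 97 81
f 95 97 100
f 76 102 88
f 102 82 103
f 88 103 77
f 102 103 88
f 76 88 86
f 88 77 87
f 86 87 75
f 88 87 86
f 76 86 93
f 86 75 92
f 93 92 79
f 86 92 93
f 76 93 98
f 93 79 99
f 98 99 81
f 93 99 98
f 76 98 102
f 98 81 105
f 102 105 82
f 98 105 102
f 77 103 91
f 103 82 104
f 91 104 78
f 103 104 91
f 75 87 111
f 87 77 112
f 111 112 84
f 87 112 111
f 79 92 108
f 92 75 107
f 108 107 83
f 92 107 108
f 81 99 100
f 99 79 96
f 100 96 80
f 99 96 100
f 82 105 101
f 105 81 97
f 101 97 74
f 105 97 101
f 116 118 115
f 119 116 115
f 115 118 117
f 117 119 115
f 116 122 118
f 120 116 119
f 120 122 116
f 118 122 117
f 121 119 117
f 117 122 121
f 121 120 119
f 122 120 121



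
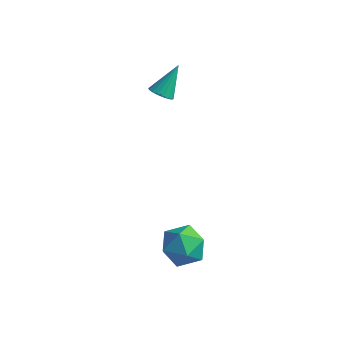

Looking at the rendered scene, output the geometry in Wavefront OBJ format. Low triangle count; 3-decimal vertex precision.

v 0.376 -1.933 -2.861
v 1.054 -1.792 -3.852
v 0.146 -3.828 -3.288
v 0.824 -3.687 -4.279
v 1.331 -3.61 -3.184
v 1.473 -2.438 -2.92
v -0.273 -3.182 -4.22
v -0.131 -2.01 -3.956
v 0.653 -2.564 -4.692
v 1.644 -2.828 -4.052
v -0.444 -2.792 -3.088
v 0.547 -3.056 -2.448
v -3.846 2.102 1.702
v -3.182 2.046 1.631
v -3.594 3.258 3.138
v -3.248 2.278 1.456
v -3.432 2.475 1.33
v -3.699 2.599 1.277
v -3.994 2.624 1.308
v -4.26 2.546 1.418
v -4.444 2.38 1.584
v -4.51 2.159 1.773
v -4.444 1.927 1.948
v -4.259 1.729 2.075
v -3.993 1.606 2.127
v -3.698 1.581 2.096
v -3.432 1.659 1.986
v -3.248 1.825 1.82
f 1 12 6
f 1 6 2
f 1 2 8
f 1 8 11
f 1 11 12
f 2 6 10
f 6 12 5
f 12 11 3
f 11 8 7
f 8 2 9
f 4 10 5
f 4 5 3
f 4 3 7
f 4 7 9
f 4 9 10
f 5 10 6
f 3 5 12
f 7 3 11
f 9 7 8
f 10 9 2
f 14 13 16
f 14 16 15
f 16 13 17
f 16 17 15
f 17 13 18
f 17 18 15
f 18 13 19
f 18 19 15
f 19 13 20
f 19 20 15
f 20 13 21
f 20 21 15
f 21 13 22
f 21 22 15
f 22 13 23
f 22 23 15
f 23 13 24
f 23 24 15
f 24 13 25
f 24 25 15
f 25 13 26
f 25 26 15
f 26 13 27
f 26 27 15
f 27 13 28
f 27 28 15
f 28 13 14
f 28 14 15



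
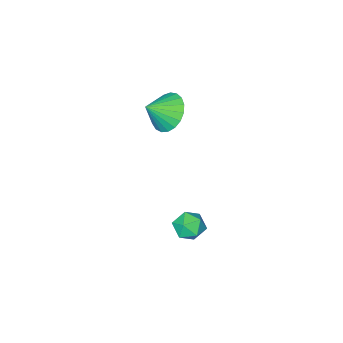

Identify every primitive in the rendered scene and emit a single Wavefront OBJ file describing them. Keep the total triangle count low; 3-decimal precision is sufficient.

v -2.874 -2.039 2.84
v -2.408 -2.474 2.069
v -1.906 -2.281 3.56
v -2.283 -2.079 2.034
v -2.26 -1.677 2.138
v -2.344 -1.338 2.363
v -2.519 -1.12 2.671
v -2.755 -1.061 3.008
v -3.012 -1.171 3.316
v -3.245 -1.431 3.542
v -3.414 -1.797 3.646
v -3.489 -2.204 3.61
v -3.458 -2.583 3.442
v -3.326 -2.868 3.169
v -3.116 -3.01 2.84
v -2.864 -2.983 2.51
v -2.613 -2.794 2.237
v -1.93 1.025 -2.565
v -1.445 0.475 -2.823
v -2.795 0.145 -2.317
v -2.31 -0.405 -2.575
v -2.154 -0.028 -1.912
v -1.619 0.516 -2.066
v -2.621 0.104 -3.074
v -2.086 0.648 -3.228
v -1.872 -0.095 -3.138
v -1.583 -0.176 -2.42
v -2.657 0.796 -2.72
v -2.368 0.715 -2.002
f 2 1 4
f 2 4 3
f 4 1 5
f 4 5 3
f 5 1 6
f 5 6 3
f 6 1 7
f 6 7 3
f 7 1 8
f 7 8 3
f 8 1 9
f 8 9 3
f 9 1 10
f 9 10 3
f 10 1 11
f 10 11 3
f 11 1 12
f 11 12 3
f 12 1 13
f 12 13 3
f 13 1 14
f 13 14 3
f 14 1 15
f 14 15 3
f 15 1 16
f 15 16 3
f 16 1 17
f 16 17 3
f 17 1 2
f 17 2 3
f 18 29 23
f 18 23 19
f 18 19 25
f 18 25 28
f 18 28 29
f 19 23 27
f 23 29 22
f 29 28 20
f 28 25 24
f 25 19 26
f 21 27 22
f 21 22 20
f 21 20 24
f 21 24 26
f 21 26 27
f 22 27 23
f 20 22 29
f 24 20 28
f 26 24 25
f 27 26 19



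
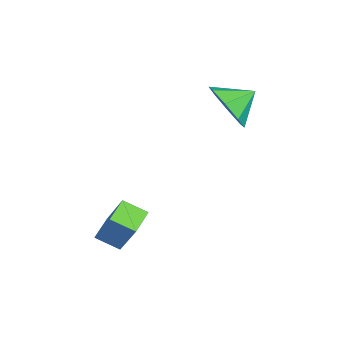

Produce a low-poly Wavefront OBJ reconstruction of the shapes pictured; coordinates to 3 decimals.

v 2.533 -2.171 -1.644
v 1.719 -1.795 -1.331
v 2.751 -1.356 -2.058
v 1.937 -0.98 -1.745
v 3.343 -1.64 -0.175
v 2.529 -1.264 0.138
v 3.561 -0.825 -0.589
v 2.747 -0.449 -0.276
v -0.702 2.056 2.428
v 0.084 1.98 3.074
v -1.058 3.004 2.972
v 0.256 2.407 2.443
v -0.133 2.629 1.804
v -0.855 2.514 1.529
v -1.487 2.132 1.782
v -1.659 1.705 2.412
v -1.27 1.483 3.052
v -0.548 1.598 3.326
f 2 4 1
f 5 2 1
f 1 4 3
f 3 5 1
f 2 8 4
f 6 2 5
f 6 8 2
f 4 8 3
f 7 5 3
f 3 8 7
f 7 6 5
f 8 6 7
f 10 9 12
f 10 12 11
f 12 9 13
f 12 13 11
f 13 9 14
f 13 14 11
f 14 9 15
f 14 15 11
f 15 9 16
f 15 16 11
f 16 9 17
f 16 17 11
f 17 9 18
f 17 18 11
f 18 9 10
f 18 10 11



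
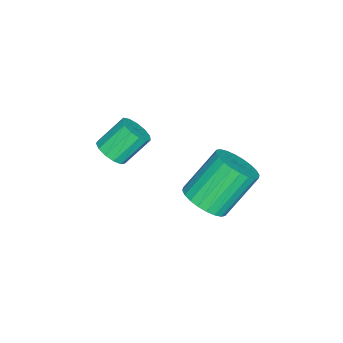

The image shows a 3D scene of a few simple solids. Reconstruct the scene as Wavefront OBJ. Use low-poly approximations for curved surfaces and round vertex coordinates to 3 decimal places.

v 2.43 -2.149 -2.596
v 2.952 -2.125 -2.263
v 2.353 -1.467 -1.371
v 1.83 -1.491 -1.704
v 2.954 -1.843 -2.47
v 2.355 -1.185 -1.577
v 2.789 -1.658 -2.716
v 2.19 -1.001 -1.824
v 2.51 -1.629 -2.925
v 1.911 -0.972 -2.032
v 2.206 -1.765 -3.029
v 1.607 -1.108 -2.136
v 1.972 -2.023 -2.996
v 1.373 -1.366 -2.103
v 1.884 -2.321 -2.836
v 1.285 -1.663 -1.943
v 1.969 -2.564 -2.6
v 1.37 -1.906 -1.707
v 2.2 -2.675 -2.363
v 1.601 -2.018 -1.47
v 2.504 -2.619 -2.2
v 1.905 -1.962 -1.307
v 2.784 -2.414 -2.163
v 2.185 -1.757 -1.27
v 2.674 1.124 -3.862
v 3.063 0.606 -3.313
v 2.135 1.397 -1.908
v 1.746 1.916 -2.458
v 3.273 0.862 -3.319
v 2.345 1.654 -1.915
v 3.391 1.159 -3.408
v 2.464 1.951 -2.003
v 3.401 1.45 -3.566
v 2.473 2.242 -2.162
v 3.299 1.692 -3.769
v 2.372 2.484 -2.365
v 3.103 1.847 -3.986
v 2.175 2.639 -2.582
v 2.841 1.893 -4.185
v 1.913 2.684 -2.781
v 2.554 1.821 -4.334
v 1.626 2.612 -2.93
v 2.285 1.643 -4.412
v 1.357 2.434 -3.007
v 2.075 1.386 -4.405
v 1.147 2.178 -3.001
v 1.956 1.089 -4.317
v 1.029 1.881 -2.912
v 1.947 0.798 -4.158
v 1.019 1.59 -2.754
v 2.048 0.556 -3.955
v 1.121 1.348 -2.551
v 2.245 0.401 -3.738
v 1.317 1.193 -2.334
v 2.507 0.356 -3.539
v 1.579 1.147 -2.135
v 2.794 0.428 -3.39
v 1.866 1.219 -1.986
f 2 1 5
f 2 5 3
f 3 5 6
f 3 6 4
f 5 1 7
f 5 7 6
f 6 7 8
f 6 8 4
f 7 1 9
f 7 9 8
f 8 9 10
f 8 10 4
f 9 1 11
f 9 11 10
f 10 11 12
f 10 12 4
f 11 1 13
f 11 13 12
f 12 13 14
f 12 14 4
f 13 1 15
f 13 15 14
f 14 15 16
f 14 16 4
f 15 1 17
f 15 17 16
f 16 17 18
f 16 18 4
f 17 1 19
f 17 19 18
f 18 19 20
f 18 20 4
f 19 1 21
f 19 21 20
f 20 21 22
f 20 22 4
f 21 1 23
f 21 23 22
f 22 23 24
f 22 24 4
f 23 1 2
f 23 2 24
f 24 2 3
f 24 3 4
f 26 25 29
f 26 29 27
f 27 29 30
f 27 30 28
f 29 25 31
f 29 31 30
f 30 31 32
f 30 32 28
f 31 25 33
f 31 33 32
f 32 33 34
f 32 34 28
f 33 25 35
f 33 35 34
f 34 35 36
f 34 36 28
f 35 25 37
f 35 37 36
f 36 37 38
f 36 38 28
f 37 25 39
f 37 39 38
f 38 39 40
f 38 40 28
f 39 25 41
f 39 41 40
f 40 41 42
f 40 42 28
f 41 25 43
f 41 43 42
f 42 43 44
f 42 44 28
f 43 25 45
f 43 45 44
f 44 45 46
f 44 46 28
f 45 25 47
f 45 47 46
f 46 47 48
f 46 48 28
f 47 25 49
f 47 49 48
f 48 49 50
f 48 50 28
f 49 25 51
f 49 51 50
f 50 51 52
f 50 52 28
f 51 25 53
f 51 53 52
f 52 53 54
f 52 54 28
f 53 25 55
f 53 55 54
f 54 55 56
f 54 56 28
f 55 25 57
f 55 57 56
f 56 57 58
f 56 58 28
f 57 25 26
f 57 26 58
f 58 26 27
f 58 27 28



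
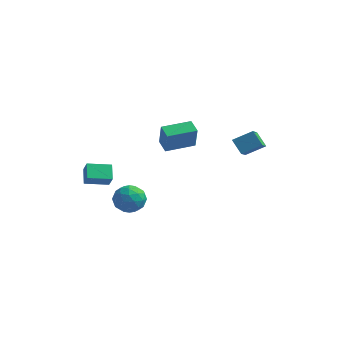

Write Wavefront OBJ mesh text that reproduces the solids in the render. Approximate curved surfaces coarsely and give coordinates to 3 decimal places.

v -4.392 -1.752 -1.112
v -4.85 -0.913 -0.473
v -3.194 -0.904 -1.368
v -3.652 -0.065 -0.729
v -3.968 -2.115 -0.331
v -4.426 -1.276 0.308
v -2.77 -1.267 -0.587
v -3.228 -0.428 0.052
v -1.358 2.83 -0.064
v -1.041 2.417 1.491
v -2.059 3.471 0.249
v -1.741 3.059 1.804
v -0.039 4.221 0.036
v 0.279 3.809 1.591
v -0.739 4.863 0.349
v -0.422 4.45 1.904
v -1.944 0.475 -2.334
v -1.338 -0.057 -3.024
v -2.822 -0.963 -1.996
v -2.216 -1.495 -2.686
v -1.799 -1.143 -1.775
v -1.256 -0.255 -1.984
v -2.904 -0.765 -3.036
v -2.361 0.123 -3.245
v -1.931 -0.824 -3.458
v -1.248 -1.058 -2.679
v -2.912 0.038 -2.341
v -2.229 -0.196 -1.562
v -1.564 0.335 -2.709
v -2.596 -1.355 -2.311
v -2.351 -1.148 -1.776
v -1.995 -1.461 -2.182
v -1.516 0.219 -2.097
v -1.16 -0.094 -2.503
v -1.431 -0.732 -1.769
v -3 -0.926 -2.517
v -2.644 -1.239 -2.923
v -2.165 0.441 -2.838
v -1.809 0.128 -3.244
v -2.729 -0.288 -3.251
v -1.556 -0.429 -3.37
v -2.072 -1.274 -3.171
v -2.477 -0.845 -3.377
v -2.158 -0.322 -3.499
v -1.155 -0.566 -2.912
v -1.671 -1.411 -2.713
v -1.426 -1.204 -2.177
v -1.107 -0.682 -2.3
v -1.504 -1.016 -3.167
v -2.489 0.391 -2.307
v -3.005 -0.454 -2.108
v -3.053 -0.338 -2.72
v -2.734 0.184 -2.843
v -2.088 0.254 -1.849
v -2.604 -0.591 -1.65
v -2.002 -0.698 -1.521
v -1.683 -0.175 -1.643
v -2.656 -0.004 -1.853
v 3.888 1.907 1.489
v 3.167 2.23 2.297
v 3.402 3.714 0.332
v 2.682 4.038 1.14
v 4.898 2.582 2.12
v 4.178 2.906 2.928
v 4.413 4.39 0.963
v 3.692 4.713 1.771
f 2 4 1
f 5 2 1
f 1 4 3
f 3 5 1
f 2 8 4
f 6 2 5
f 6 8 2
f 4 8 3
f 7 5 3
f 3 8 7
f 7 6 5
f 8 6 7
f 10 12 9
f 13 10 9
f 9 12 11
f 11 13 9
f 10 16 12
f 14 10 13
f 14 16 10
f 12 16 11
f 15 13 11
f 11 16 15
f 15 14 13
f 16 14 15
f 17 54 33
f 54 28 57
f 33 57 22
f 54 57 33
f 17 33 29
f 33 22 34
f 29 34 18
f 33 34 29
f 17 29 38
f 29 18 39
f 38 39 24
f 29 39 38
f 17 38 50
f 38 24 53
f 50 53 27
f 38 53 50
f 17 50 54
f 50 27 58
f 54 58 28
f 50 58 54
f 18 34 45
f 34 22 48
f 45 48 26
f 34 48 45
f 22 57 35
f 57 28 56
f 35 56 21
f 57 56 35
f 28 58 55
f 58 27 51
f 55 51 19
f 58 51 55
f 27 53 52
f 53 24 40
f 52 40 23
f 53 40 52
f 24 39 44
f 39 18 41
f 44 41 25
f 39 41 44
f 20 46 32
f 46 26 47
f 32 47 21
f 46 47 32
f 20 32 30
f 32 21 31
f 30 31 19
f 32 31 30
f 20 30 37
f 30 19 36
f 37 36 23
f 30 36 37
f 20 37 42
f 37 23 43
f 42 43 25
f 37 43 42
f 20 42 46
f 42 25 49
f 46 49 26
f 42 49 46
f 21 47 35
f 47 26 48
f 35 48 22
f 47 48 35
f 19 31 55
f 31 21 56
f 55 56 28
f 31 56 55
f 23 36 52
f 36 19 51
f 52 51 27
f 36 51 52
f 25 43 44
f 43 23 40
f 44 40 24
f 43 40 44
f 26 49 45
f 49 25 41
f 45 41 18
f 49 41 45
f 60 62 59
f 63 60 59
f 59 62 61
f 61 63 59
f 60 66 62
f 64 60 63
f 64 66 60
f 62 66 61
f 65 63 61
f 61 66 65
f 65 64 63
f 66 64 65



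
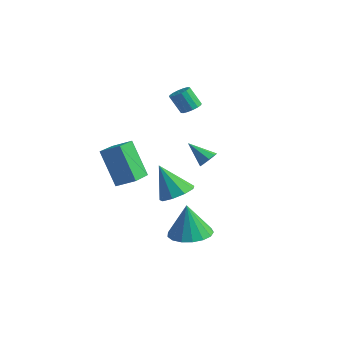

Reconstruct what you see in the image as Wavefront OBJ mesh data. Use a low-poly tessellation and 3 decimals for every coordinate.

v -2.969 -2.218 -2.466
v -4.035 -2.302 -0.555
v -2.218 -1.617 -2.02
v -3.284 -1.702 -0.109
v -2.076 -3.658 -2.031
v -3.142 -3.743 -0.12
v -1.325 -3.058 -1.585
v -2.391 -3.142 0.326
v 1.072 -1.774 -4.52
v 1.956 -2.394 -4.489
v 0.928 -1.886 -2.68
v 2.141 -1.913 -4.445
v 2.081 -1.4 -4.418
v 1.79 -0.973 -4.415
v 1.334 -0.729 -4.436
v 0.819 -0.725 -4.476
v 0.362 -0.96 -4.526
v 0.067 -1.382 -4.575
v 0.003 -1.894 -4.612
v 0.184 -2.378 -4.627
v 0.568 -2.724 -4.618
v 1.068 -2.851 -4.587
v 1.569 -2.732 -4.54
v -2.752 1.526 1.293
v -2.242 1.507 1.547
v -2.759 1.195 2.561
v -3.268 1.214 2.307
v -2.335 1.784 1.585
v -2.852 1.473 2.599
v -2.541 1.992 1.544
v -3.058 1.681 2.558
v -2.803 2.075 1.436
v -3.319 1.764 2.45
v -3.051 2.011 1.29
v -3.567 1.699 2.304
v -3.219 1.817 1.144
v -3.735 1.505 2.158
v -3.261 1.545 1.039
v -3.778 1.233 2.053
v -3.168 1.267 1.001
v -3.685 0.956 2.015
v -2.962 1.059 1.042
v -3.479 0.748 2.056
v -2.701 0.976 1.15
v -3.217 0.665 2.164
v -2.453 1.041 1.296
v -2.969 0.729 2.31
v -2.285 1.235 1.442
v -2.801 0.923 2.456
v -0.668 0.827 -1.203
v -0.301 0.529 -0.921
v -1.672 0.413 -0.337
v -0.337 0.922 -0.774
v -0.566 1.259 -0.879
v -0.855 1.343 -1.173
v -1.034 1.125 -1.485
v -0.998 0.732 -1.632
v -0.769 0.395 -1.528
v -0.48 0.311 -1.233
v -3.504 1.277 -4.803
v -2.772 1.684 -4.314
v -4.436 0.883 -3.077
v -3.231 2.141 -4.458
v -3.817 2.194 -4.763
v -4.257 1.817 -5.087
v -4.345 1.188 -5.277
v -4.039 0.6 -5.246
v -3.482 0.329 -5.007
v -2.936 0.501 -4.672
v -2.655 1.037 -4.399
f 2 4 1
f 5 2 1
f 1 4 3
f 3 5 1
f 2 8 4
f 6 2 5
f 6 8 2
f 4 8 3
f 7 5 3
f 3 8 7
f 7 6 5
f 8 6 7
f 10 9 12
f 10 12 11
f 12 9 13
f 12 13 11
f 13 9 14
f 13 14 11
f 14 9 15
f 14 15 11
f 15 9 16
f 15 16 11
f 16 9 17
f 16 17 11
f 17 9 18
f 17 18 11
f 18 9 19
f 18 19 11
f 19 9 20
f 19 20 11
f 20 9 21
f 20 21 11
f 21 9 22
f 21 22 11
f 22 9 23
f 22 23 11
f 23 9 10
f 23 10 11
f 25 24 28
f 25 28 26
f 26 28 29
f 26 29 27
f 28 24 30
f 28 30 29
f 29 30 31
f 29 31 27
f 30 24 32
f 30 32 31
f 31 32 33
f 31 33 27
f 32 24 34
f 32 34 33
f 33 34 35
f 33 35 27
f 34 24 36
f 34 36 35
f 35 36 37
f 35 37 27
f 36 24 38
f 36 38 37
f 37 38 39
f 37 39 27
f 38 24 40
f 38 40 39
f 39 40 41
f 39 41 27
f 40 24 42
f 40 42 41
f 41 42 43
f 41 43 27
f 42 24 44
f 42 44 43
f 43 44 45
f 43 45 27
f 44 24 46
f 44 46 45
f 45 46 47
f 45 47 27
f 46 24 48
f 46 48 47
f 47 48 49
f 47 49 27
f 48 24 25
f 48 25 49
f 49 25 26
f 49 26 27
f 51 50 53
f 51 53 52
f 53 50 54
f 53 54 52
f 54 50 55
f 54 55 52
f 55 50 56
f 55 56 52
f 56 50 57
f 56 57 52
f 57 50 58
f 57 58 52
f 58 50 59
f 58 59 52
f 59 50 51
f 59 51 52
f 61 60 63
f 61 63 62
f 63 60 64
f 63 64 62
f 64 60 65
f 64 65 62
f 65 60 66
f 65 66 62
f 66 60 67
f 66 67 62
f 67 60 68
f 67 68 62
f 68 60 69
f 68 69 62
f 69 60 70
f 69 70 62
f 70 60 61
f 70 61 62



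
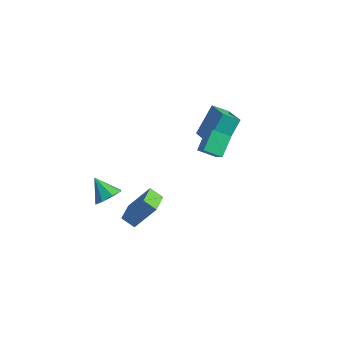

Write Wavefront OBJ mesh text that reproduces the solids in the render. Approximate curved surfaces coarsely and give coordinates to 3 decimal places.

v -0.498 3.25 1.171
v 1.017 2.273 2.039
v -0.447 4.727 2.746
v 1.067 3.751 3.614
v 0.273 3.889 0.546
v 1.787 2.913 1.414
v 0.323 5.367 2.121
v 1.838 4.39 2.989
v 2.18 0.319 3.658
v 1.928 1.497 4.465
v 1.462 0.687 2.896
v 1.209 1.865 3.704
v 3.071 0.895 3.096
v 2.818 2.073 3.904
v 2.352 1.263 2.335
v 2.1 2.441 3.142
v -1.766 -3.459 -0.226
v -1.214 -3.691 0.458
v -2.914 -3.261 0.766
v -1.207 -3.007 0.33
v -1.527 -2.587 -0.124
v -1.988 -2.679 -0.639
v -2.319 -3.228 -0.911
v -2.326 -3.912 -0.783
v -2.006 -4.331 -0.328
v -1.545 -4.24 0.186
v -0.569 -2.621 -3.178
v -1.359 -2.825 -2.635
v -1.086 -1.324 -3.442
v -1.875 -1.528 -2.898
v 0.455 -1.852 -1.402
v -0.334 -2.056 -0.858
v -0.061 -0.555 -1.665
v -0.851 -0.759 -1.122
f 2 4 1
f 5 2 1
f 1 4 3
f 3 5 1
f 2 8 4
f 6 2 5
f 6 8 2
f 4 8 3
f 7 5 3
f 3 8 7
f 7 6 5
f 8 6 7
f 10 12 9
f 13 10 9
f 9 12 11
f 11 13 9
f 10 16 12
f 14 10 13
f 14 16 10
f 12 16 11
f 15 13 11
f 11 16 15
f 15 14 13
f 16 14 15
f 18 17 20
f 18 20 19
f 20 17 21
f 20 21 19
f 21 17 22
f 21 22 19
f 22 17 23
f 22 23 19
f 23 17 24
f 23 24 19
f 24 17 25
f 24 25 19
f 25 17 26
f 25 26 19
f 26 17 18
f 26 18 19
f 28 30 27
f 31 28 27
f 27 30 29
f 29 31 27
f 28 34 30
f 32 28 31
f 32 34 28
f 30 34 29
f 33 31 29
f 29 34 33
f 33 32 31
f 34 32 33



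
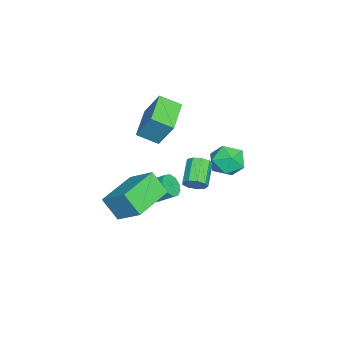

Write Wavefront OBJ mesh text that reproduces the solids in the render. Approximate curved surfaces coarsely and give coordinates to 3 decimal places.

v 1.054 -3.933 -2.614
v 1.576 -2.849 -1.719
v 1.274 -3.214 -3.613
v 1.796 -2.13 -2.717
v 2.924 -4.71 -2.763
v 3.446 -3.626 -1.867
v 3.144 -3.991 -3.761
v 3.666 -2.907 -2.866
v -1.154 0.52 -1.799
v -0.304 0.218 -1.727
v -1.376 -0.378 -2.933
v -0.526 -0.68 -2.861
v -1.134 -0.881 -2.221
v -0.996 -0.326 -1.521
v -0.684 0.166 -3.139
v -0.546 0.721 -2.439
v -0.014 -0 -2.555
v -0.292 -0.647 -1.988
v -1.388 0.487 -2.672
v -1.666 -0.16 -2.105
v 0.284 -3.18 -4.042
v 0.779 -3.419 -3.778
v 0.871 -2.52 -3.134
v 0.376 -2.28 -3.398
v 0.892 -3.217 -4.076
v 0.984 -2.318 -3.432
v 0.772 -3.001 -4.361
v 0.864 -2.102 -3.717
v 0.466 -2.853 -4.524
v 0.558 -1.954 -3.88
v 0.091 -2.83 -4.503
v 0.182 -1.931 -3.859
v -0.211 -2.94 -4.306
v -0.119 -2.041 -3.662
v -0.324 -3.142 -4.008
v -0.232 -2.243 -3.364
v -0.204 -3.358 -3.723
v -0.112 -2.459 -3.079
v 0.102 -3.506 -3.56
v 0.194 -2.607 -2.916
v 0.478 -3.529 -3.581
v 0.569 -2.63 -2.937
v 4.08 -0.513 -0.232
v 4.337 -0.726 0.192
v 3.277 -0.759 0.817
v 3.02 -0.547 0.392
v 4.338 -0.357 0.215
v 3.279 -0.39 0.84
v 4.219 -0.062 0.029
v 3.16 -0.095 0.653
v 4.035 0.023 -0.28
v 2.975 -0.011 0.344
v 3.871 -0.144 -0.566
v 2.812 -0.177 0.058
v 3.805 -0.483 -0.696
v 2.746 -0.517 -0.072
v 3.868 -0.837 -0.609
v 2.808 -0.87 0.015
v 4.029 -1.039 -0.346
v 2.97 -1.072 0.279
v 4.214 -0.995 -0.029
v 3.155 -1.028 0.595
v -2.684 -4.154 -1.013
v -2.438 -3.421 0.307
v -2.791 -3.171 -1.539
v -2.545 -2.438 -0.218
v -0.955 -4.142 -1.342
v -0.709 -3.409 -0.021
v -1.062 -3.159 -1.867
v -0.816 -2.426 -0.547
f 2 4 1
f 5 2 1
f 1 4 3
f 3 5 1
f 2 8 4
f 6 2 5
f 6 8 2
f 4 8 3
f 7 5 3
f 3 8 7
f 7 6 5
f 8 6 7
f 9 20 14
f 9 14 10
f 9 10 16
f 9 16 19
f 9 19 20
f 10 14 18
f 14 20 13
f 20 19 11
f 19 16 15
f 16 10 17
f 12 18 13
f 12 13 11
f 12 11 15
f 12 15 17
f 12 17 18
f 13 18 14
f 11 13 20
f 15 11 19
f 17 15 16
f 18 17 10
f 22 21 25
f 22 25 23
f 23 25 26
f 23 26 24
f 25 21 27
f 25 27 26
f 26 27 28
f 26 28 24
f 27 21 29
f 27 29 28
f 28 29 30
f 28 30 24
f 29 21 31
f 29 31 30
f 30 31 32
f 30 32 24
f 31 21 33
f 31 33 32
f 32 33 34
f 32 34 24
f 33 21 35
f 33 35 34
f 34 35 36
f 34 36 24
f 35 21 37
f 35 37 36
f 36 37 38
f 36 38 24
f 37 21 39
f 37 39 38
f 38 39 40
f 38 40 24
f 39 21 41
f 39 41 40
f 40 41 42
f 40 42 24
f 41 21 22
f 41 22 42
f 42 22 23
f 42 23 24
f 44 43 47
f 44 47 45
f 45 47 48
f 45 48 46
f 47 43 49
f 47 49 48
f 48 49 50
f 48 50 46
f 49 43 51
f 49 51 50
f 50 51 52
f 50 52 46
f 51 43 53
f 51 53 52
f 52 53 54
f 52 54 46
f 53 43 55
f 53 55 54
f 54 55 56
f 54 56 46
f 55 43 57
f 55 57 56
f 56 57 58
f 56 58 46
f 57 43 59
f 57 59 58
f 58 59 60
f 58 60 46
f 59 43 61
f 59 61 60
f 60 61 62
f 60 62 46
f 61 43 44
f 61 44 62
f 62 44 45
f 62 45 46
f 64 66 63
f 67 64 63
f 63 66 65
f 65 67 63
f 64 70 66
f 68 64 67
f 68 70 64
f 66 70 65
f 69 67 65
f 65 70 69
f 69 68 67
f 70 68 69



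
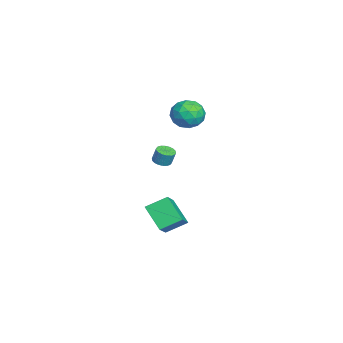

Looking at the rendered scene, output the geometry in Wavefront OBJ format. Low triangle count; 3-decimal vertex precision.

v -3.184 0.985 3.544
v -2.805 0.454 2.501
v -4.975 0.146 3.319
v -4.596 -0.385 2.276
v -4.137 -0.753 3.356
v -3.029 -0.235 3.495
v -4.751 0.835 2.325
v -3.643 1.353 2.464
v -3.773 0.361 1.747
v -3.394 -0.62 2.385
v -4.386 1.22 3.435
v -4.007 0.239 4.073
v -2.837 0.793 3.042
v -4.943 -0.193 2.778
v -4.673 -0.409 3.413
v -4.45 -0.721 2.8
v -2.969 0.388 3.626
v -2.746 0.076 3.013
v -3.529 -0.633 3.516
v -5.034 0.524 2.807
v -4.811 0.212 2.194
v -3.33 1.321 3.02
v -3.107 1.009 2.407
v -4.251 1.233 2.304
v -3.183 0.426 1.986
v -4.237 -0.066 1.854
v -4.327 0.65 1.883
v -3.676 0.955 1.964
v -2.96 -0.151 2.361
v -4.014 -0.643 2.229
v -3.743 -0.86 2.864
v -3.093 -0.555 2.945
v -3.53 -0.205 1.918
v -3.766 1.243 3.591
v -4.82 0.751 3.459
v -4.687 1.155 2.875
v -4.037 1.46 2.956
v -3.543 0.666 3.966
v -4.597 0.174 3.834
v -4.104 -0.355 3.856
v -3.453 -0.05 3.937
v -4.25 0.805 3.902
v 3.862 -0.954 -3.617
v 2.696 -1.887 -2.301
v 3.585 0.429 -2.882
v 2.42 -0.504 -1.566
v 5.5 -1.276 -2.394
v 4.335 -2.209 -1.078
v 5.224 0.107 -1.659
v 4.058 -0.826 -0.343
v -3.545 -1.372 -1.247
v -3.214 -0.823 -1.443
v -3.083 -0.54 -0.43
v -3.415 -1.088 -0.233
v -3.497 -0.73 -1.432
v -3.366 -0.446 -0.419
v -3.789 -0.763 -1.385
v -3.659 -0.48 -0.372
v -4.033 -0.917 -1.311
v -3.903 -0.634 -0.298
v -4.181 -1.161 -1.223
v -4.05 -0.878 -0.21
v -4.203 -1.447 -1.141
v -4.072 -1.164 -0.128
v -4.094 -1.718 -1.079
v -3.963 -1.434 -0.066
v -3.877 -1.92 -1.05
v -3.746 -1.637 -0.037
v -3.594 -2.014 -1.061
v -3.463 -1.73 -0.048
v -3.301 -1.98 -1.108
v -3.171 -1.697 -0.095
v -3.057 -1.826 -1.182
v -2.927 -1.543 -0.169
v -2.91 -1.582 -1.27
v -2.779 -1.299 -0.257
v -2.888 -1.296 -1.352
v -2.757 -1.013 -0.339
v -2.997 -1.026 -1.414
v -2.866 -0.742 -0.401
f 1 38 17
f 38 12 41
f 17 41 6
f 38 41 17
f 1 17 13
f 17 6 18
f 13 18 2
f 17 18 13
f 1 13 22
f 13 2 23
f 22 23 8
f 13 23 22
f 1 22 34
f 22 8 37
f 34 37 11
f 22 37 34
f 1 34 38
f 34 11 42
f 38 42 12
f 34 42 38
f 2 18 29
f 18 6 32
f 29 32 10
f 18 32 29
f 6 41 19
f 41 12 40
f 19 40 5
f 41 40 19
f 12 42 39
f 42 11 35
f 39 35 3
f 42 35 39
f 11 37 36
f 37 8 24
f 36 24 7
f 37 24 36
f 8 23 28
f 23 2 25
f 28 25 9
f 23 25 28
f 4 30 16
f 30 10 31
f 16 31 5
f 30 31 16
f 4 16 14
f 16 5 15
f 14 15 3
f 16 15 14
f 4 14 21
f 14 3 20
f 21 20 7
f 14 20 21
f 4 21 26
f 21 7 27
f 26 27 9
f 21 27 26
f 4 26 30
f 26 9 33
f 30 33 10
f 26 33 30
f 5 31 19
f 31 10 32
f 19 32 6
f 31 32 19
f 3 15 39
f 15 5 40
f 39 40 12
f 15 40 39
f 7 20 36
f 20 3 35
f 36 35 11
f 20 35 36
f 9 27 28
f 27 7 24
f 28 24 8
f 27 24 28
f 10 33 29
f 33 9 25
f 29 25 2
f 33 25 29
f 44 46 43
f 47 44 43
f 43 46 45
f 45 47 43
f 44 50 46
f 48 44 47
f 48 50 44
f 46 50 45
f 49 47 45
f 45 50 49
f 49 48 47
f 50 48 49
f 52 51 55
f 52 55 53
f 53 55 56
f 53 56 54
f 55 51 57
f 55 57 56
f 56 57 58
f 56 58 54
f 57 51 59
f 57 59 58
f 58 59 60
f 58 60 54
f 59 51 61
f 59 61 60
f 60 61 62
f 60 62 54
f 61 51 63
f 61 63 62
f 62 63 64
f 62 64 54
f 63 51 65
f 63 65 64
f 64 65 66
f 64 66 54
f 65 51 67
f 65 67 66
f 66 67 68
f 66 68 54
f 67 51 69
f 67 69 68
f 68 69 70
f 68 70 54
f 69 51 71
f 69 71 70
f 70 71 72
f 70 72 54
f 71 51 73
f 71 73 72
f 72 73 74
f 72 74 54
f 73 51 75
f 73 75 74
f 74 75 76
f 74 76 54
f 75 51 77
f 75 77 76
f 76 77 78
f 76 78 54
f 77 51 79
f 77 79 78
f 78 79 80
f 78 80 54
f 79 51 52
f 79 52 80
f 80 52 53
f 80 53 54



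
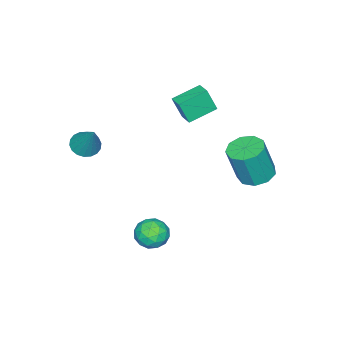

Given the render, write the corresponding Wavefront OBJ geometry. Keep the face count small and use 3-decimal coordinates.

v -1.234 -1.24 2.164
v -1.001 -1.687 3.449
v -2.543 -0.47 2.669
v -2.31 -0.917 3.954
v -0.75 -0.523 2.326
v -0.517 -0.97 3.611
v -2.059 0.247 2.831
v -1.826 -0.2 4.116
v 3.312 1.004 -2.684
v 4.197 0.799 -2.581
v 2.983 -0.439 -2.719
v 3.868 -0.644 -2.616
v 3.403 -0.264 -1.926
v 3.606 0.627 -1.904
v 3.574 -0.267 -3.396
v 3.777 0.624 -3.374
v 4.359 0.014 -3.021
v 4.254 0.015 -2.112
v 2.926 0.345 -3.188
v 2.821 0.346 -2.279
v 3.783 1.028 -2.629
v 3.397 -0.668 -2.671
v 3.123 -0.445 -2.265
v 3.644 -0.565 -2.204
v 3.436 0.927 -2.231
v 3.957 0.807 -2.171
v 3.49 0.182 -1.786
v 3.223 -0.447 -3.129
v 3.744 -0.567 -3.069
v 3.536 0.925 -3.096
v 4.057 0.805 -3.035
v 3.69 0.178 -3.514
v 4.399 0.446 -2.827
v 4.206 -0.402 -2.848
v 4.032 -0.181 -3.307
v 4.152 0.343 -3.294
v 4.337 0.447 -2.293
v 4.144 -0.401 -2.314
v 3.87 -0.178 -1.908
v 3.99 0.346 -1.895
v 4.432 -0.015 -2.552
v 3.036 0.761 -2.986
v 2.843 -0.087 -3.007
v 3.19 0.014 -3.405
v 3.31 0.538 -3.392
v 2.974 0.762 -2.452
v 2.781 -0.086 -2.473
v 3.028 0.017 -2.006
v 3.148 0.541 -1.993
v 2.748 0.375 -2.748
v 3.637 -3.508 2.314
v 4.216 -3.189 1.921
v 4.243 -2.552 3.986
v 3.963 -2.961 1.882
v 3.645 -2.841 1.929
v 3.326 -2.854 2.052
v 3.068 -2.996 2.227
v 2.923 -3.24 2.419
v 2.919 -3.537 2.591
v 3.057 -3.828 2.707
v 3.31 -4.056 2.746
v 3.628 -4.175 2.699
v 3.947 -4.163 2.575
v 4.205 -4.02 2.4
v 4.351 -3.777 2.208
v 4.355 -3.48 2.037
v -1.421 2.899 -0.428
v -0.548 3.321 -0.574
v -0.027 2.962 1.501
v -0.899 2.541 1.648
v -0.996 3.781 -0.382
v -0.474 3.423 1.693
v -1.642 3.829 -0.212
v -1.121 3.471 1.864
v -2.185 3.442 -0.142
v -1.664 3.083 1.934
v -2.37 2.801 -0.206
v -1.849 2.442 1.869
v -2.111 2.206 -0.374
v -1.59 1.847 1.702
v -1.529 1.935 -0.567
v -1.007 1.577 1.509
v -0.896 2.116 -0.695
v -0.375 1.757 1.381
v -0.509 2.663 -0.698
v 0.013 2.305 1.378
f 2 4 1
f 5 2 1
f 1 4 3
f 3 5 1
f 2 8 4
f 6 2 5
f 6 8 2
f 4 8 3
f 7 5 3
f 3 8 7
f 7 6 5
f 8 6 7
f 9 46 25
f 46 20 49
f 25 49 14
f 46 49 25
f 9 25 21
f 25 14 26
f 21 26 10
f 25 26 21
f 9 21 30
f 21 10 31
f 30 31 16
f 21 31 30
f 9 30 42
f 30 16 45
f 42 45 19
f 30 45 42
f 9 42 46
f 42 19 50
f 46 50 20
f 42 50 46
f 10 26 37
f 26 14 40
f 37 40 18
f 26 40 37
f 14 49 27
f 49 20 48
f 27 48 13
f 49 48 27
f 20 50 47
f 50 19 43
f 47 43 11
f 50 43 47
f 19 45 44
f 45 16 32
f 44 32 15
f 45 32 44
f 16 31 36
f 31 10 33
f 36 33 17
f 31 33 36
f 12 38 24
f 38 18 39
f 24 39 13
f 38 39 24
f 12 24 22
f 24 13 23
f 22 23 11
f 24 23 22
f 12 22 29
f 22 11 28
f 29 28 15
f 22 28 29
f 12 29 34
f 29 15 35
f 34 35 17
f 29 35 34
f 12 34 38
f 34 17 41
f 38 41 18
f 34 41 38
f 13 39 27
f 39 18 40
f 27 40 14
f 39 40 27
f 11 23 47
f 23 13 48
f 47 48 20
f 23 48 47
f 15 28 44
f 28 11 43
f 44 43 19
f 28 43 44
f 17 35 36
f 35 15 32
f 36 32 16
f 35 32 36
f 18 41 37
f 41 17 33
f 37 33 10
f 41 33 37
f 52 51 54
f 52 54 53
f 54 51 55
f 54 55 53
f 55 51 56
f 55 56 53
f 56 51 57
f 56 57 53
f 57 51 58
f 57 58 53
f 58 51 59
f 58 59 53
f 59 51 60
f 59 60 53
f 60 51 61
f 60 61 53
f 61 51 62
f 61 62 53
f 62 51 63
f 62 63 53
f 63 51 64
f 63 64 53
f 64 51 65
f 64 65 53
f 65 51 66
f 65 66 53
f 66 51 52
f 66 52 53
f 68 67 71
f 68 71 69
f 69 71 72
f 69 72 70
f 71 67 73
f 71 73 72
f 72 73 74
f 72 74 70
f 73 67 75
f 73 75 74
f 74 75 76
f 74 76 70
f 75 67 77
f 75 77 76
f 76 77 78
f 76 78 70
f 77 67 79
f 77 79 78
f 78 79 80
f 78 80 70
f 79 67 81
f 79 81 80
f 80 81 82
f 80 82 70
f 81 67 83
f 81 83 82
f 82 83 84
f 82 84 70
f 83 67 85
f 83 85 84
f 84 85 86
f 84 86 70
f 85 67 68
f 85 68 86
f 86 68 69
f 86 69 70



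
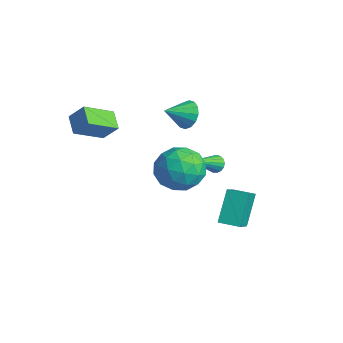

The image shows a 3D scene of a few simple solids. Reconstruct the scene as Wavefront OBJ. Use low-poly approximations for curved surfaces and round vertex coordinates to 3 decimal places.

v -1.76 0.88 3.087
v -1.364 1.2 3.718
v -1.82 -0.28 3.713
v -1.77 1.265 3.8
v -2.173 1.227 3.691
v -2.466 1.097 3.421
v -2.569 0.908 3.061
v -2.456 0.712 2.708
v -2.156 0.561 2.457
v -1.75 0.496 2.374
v -1.347 0.533 2.483
v -1.054 0.664 2.754
v -0.951 0.853 3.114
v -1.064 1.049 3.466
v -0.41 0.051 1.347
v 0.432 -0.087 0.433
v 0.448 -1.473 2.367
v 1.29 -1.611 1.453
v 1.319 -0.594 2.181
v 0.789 0.348 1.55
v 0.091 -1.908 1.25
v -0.439 -0.966 0.619
v 0.742 -1.298 0.372
v 1.501 -0.486 0.948
v -0.621 -1.074 1.852
v 0.138 -0.262 2.428
v -0.064 0.116 0.8
v 0.944 -1.676 2
v 0.961 -1.078 2.428
v 1.456 -1.159 1.89
v 0.145 0.372 1.457
v 0.641 0.29 0.92
v 1.161 -0.008 1.947
v 0.239 -1.85 1.88
v 0.735 -1.932 1.343
v -0.576 -0.401 0.91
v -0.081 -0.482 0.372
v -0.281 -1.552 0.853
v 0.613 -0.677 0.227
v 1.117 -1.573 0.827
v 0.413 -1.747 0.707
v 0.101 -1.194 0.337
v 1.059 -0.2 0.565
v 1.563 -1.096 1.165
v 1.58 -0.498 1.593
v 1.268 0.056 1.222
v 1.241 -0.912 0.53
v -0.683 -0.464 1.635
v -0.179 -1.36 2.235
v -0.388 -1.616 1.578
v -0.7 -1.062 1.207
v -0.237 0.013 1.973
v 0.267 -0.883 2.573
v 0.779 -0.366 2.463
v 0.467 0.187 2.093
v -0.361 -0.648 2.27
v -3.495 -3.993 2.477
v -4.426 -3.733 2.959
v -3.523 -2.474 1.607
v -4.453 -2.215 2.09
v -2.927 -3.505 3.31
v -3.857 -3.246 3.793
v -2.954 -1.987 2.441
v -3.885 -1.727 2.923
v -3.083 3.226 -1.991
v -2.597 3.227 -2.176
v -2.677 1.594 -0.929
v -2.583 3.365 -1.969
v -2.683 3.472 -1.768
v -2.875 3.522 -1.617
v -3.115 3.504 -1.553
v -3.347 3.423 -1.588
v -3.519 3.297 -1.716
v -3.592 3.154 -1.907
v -3.547 3.029 -2.118
v -3.397 2.948 -2.299
v -3.175 2.931 -2.41
v -2.932 2.982 -2.424
v -2.723 3.089 -2.34
v 0.928 1.303 -2.705
v 0.253 2.172 -1.255
v 1.664 1.99 -2.775
v 0.99 2.86 -1.326
v 2.05 0.22 -1.534
v 1.376 1.09 -0.085
v 2.787 0.908 -1.605
v 2.112 1.777 -0.155
f 2 1 4
f 2 4 3
f 4 1 5
f 4 5 3
f 5 1 6
f 5 6 3
f 6 1 7
f 6 7 3
f 7 1 8
f 7 8 3
f 8 1 9
f 8 9 3
f 9 1 10
f 9 10 3
f 10 1 11
f 10 11 3
f 11 1 12
f 11 12 3
f 12 1 13
f 12 13 3
f 13 1 14
f 13 14 3
f 14 1 2
f 14 2 3
f 15 52 31
f 52 26 55
f 31 55 20
f 52 55 31
f 15 31 27
f 31 20 32
f 27 32 16
f 31 32 27
f 15 27 36
f 27 16 37
f 36 37 22
f 27 37 36
f 15 36 48
f 36 22 51
f 48 51 25
f 36 51 48
f 15 48 52
f 48 25 56
f 52 56 26
f 48 56 52
f 16 32 43
f 32 20 46
f 43 46 24
f 32 46 43
f 20 55 33
f 55 26 54
f 33 54 19
f 55 54 33
f 26 56 53
f 56 25 49
f 53 49 17
f 56 49 53
f 25 51 50
f 51 22 38
f 50 38 21
f 51 38 50
f 22 37 42
f 37 16 39
f 42 39 23
f 37 39 42
f 18 44 30
f 44 24 45
f 30 45 19
f 44 45 30
f 18 30 28
f 30 19 29
f 28 29 17
f 30 29 28
f 18 28 35
f 28 17 34
f 35 34 21
f 28 34 35
f 18 35 40
f 35 21 41
f 40 41 23
f 35 41 40
f 18 40 44
f 40 23 47
f 44 47 24
f 40 47 44
f 19 45 33
f 45 24 46
f 33 46 20
f 45 46 33
f 17 29 53
f 29 19 54
f 53 54 26
f 29 54 53
f 21 34 50
f 34 17 49
f 50 49 25
f 34 49 50
f 23 41 42
f 41 21 38
f 42 38 22
f 41 38 42
f 24 47 43
f 47 23 39
f 43 39 16
f 47 39 43
f 58 60 57
f 61 58 57
f 57 60 59
f 59 61 57
f 58 64 60
f 62 58 61
f 62 64 58
f 60 64 59
f 63 61 59
f 59 64 63
f 63 62 61
f 64 62 63
f 66 65 68
f 66 68 67
f 68 65 69
f 68 69 67
f 69 65 70
f 69 70 67
f 70 65 71
f 70 71 67
f 71 65 72
f 71 72 67
f 72 65 73
f 72 73 67
f 73 65 74
f 73 74 67
f 74 65 75
f 74 75 67
f 75 65 76
f 75 76 67
f 76 65 77
f 76 77 67
f 77 65 78
f 77 78 67
f 78 65 79
f 78 79 67
f 79 65 66
f 79 66 67
f 81 83 80
f 84 81 80
f 80 83 82
f 82 84 80
f 81 87 83
f 85 81 84
f 85 87 81
f 83 87 82
f 86 84 82
f 82 87 86
f 86 85 84
f 87 85 86



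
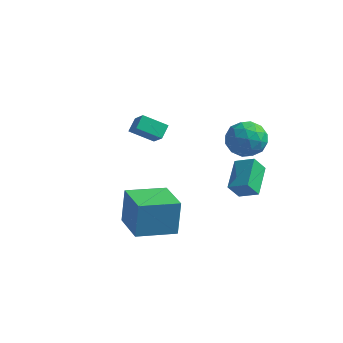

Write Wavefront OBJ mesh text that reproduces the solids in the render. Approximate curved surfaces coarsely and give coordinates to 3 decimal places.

v -1.001 -4.072 -2.02
v -1.048 -3.619 -0.176
v -2.463 -2.645 -2.409
v -2.511 -2.192 -0.564
v 0.491 -2.628 -2.336
v 0.443 -2.175 -0.491
v -0.972 -1.201 -2.724
v -1.019 -0.748 -0.88
v 1.527 0.674 -0.967
v 2.545 0.706 -0.477
v 1.151 2.301 -0.294
v 2.169 2.333 0.196
v 1.931 1.127 -1.836
v 2.949 1.159 -1.346
v 1.555 2.754 -1.163
v 2.573 2.786 -0.673
v -4.101 2.135 0.558
v -4.103 2.866 1.048
v -4.833 2.699 -0.285
v -4.835 3.43 0.205
v -2.925 2.61 -0.145
v -2.927 3.341 0.345
v -3.657 3.174 -0.988
v -3.659 3.905 -0.498
v 2.619 1.784 1.412
v 3.073 1.02 2.048
v 1.187 1.8 2.452
v 1.641 1.036 3.088
v 2.056 2.047 3.069
v 2.941 2.037 2.426
v 1.319 0.783 2.074
v 2.204 0.773 1.431
v 2.27 0.401 2.457
v 2.725 1.182 3.072
v 1.535 1.638 1.428
v 1.99 2.419 2.043
v 2.971 1.401 1.639
v 1.289 1.419 2.861
v 1.533 2.014 2.85
v 1.799 1.564 3.224
v 2.894 1.999 1.861
v 3.16 1.549 2.235
v 2.563 2.153 2.834
v 1.1 1.271 2.265
v 1.366 0.821 2.639
v 2.461 1.256 1.276
v 2.727 0.806 1.65
v 1.697 0.667 1.666
v 2.766 0.587 2.253
v 1.925 0.597 2.865
v 1.736 0.448 2.269
v 2.256 0.442 1.891
v 3.034 1.047 2.614
v 2.193 1.056 3.226
v 2.436 1.651 3.214
v 2.956 1.645 2.836
v 2.562 0.683 2.855
v 2.067 1.764 1.274
v 1.226 1.773 1.886
v 1.304 1.175 1.664
v 1.824 1.169 1.286
v 2.335 2.223 1.635
v 1.494 2.233 2.247
v 2.004 2.378 2.609
v 2.524 2.372 2.231
v 1.698 2.137 1.645
f 2 4 1
f 5 2 1
f 1 4 3
f 3 5 1
f 2 8 4
f 6 2 5
f 6 8 2
f 4 8 3
f 7 5 3
f 3 8 7
f 7 6 5
f 8 6 7
f 10 12 9
f 13 10 9
f 9 12 11
f 11 13 9
f 10 16 12
f 14 10 13
f 14 16 10
f 12 16 11
f 15 13 11
f 11 16 15
f 15 14 13
f 16 14 15
f 18 20 17
f 21 18 17
f 17 20 19
f 19 21 17
f 18 24 20
f 22 18 21
f 22 24 18
f 20 24 19
f 23 21 19
f 19 24 23
f 23 22 21
f 24 22 23
f 25 62 41
f 62 36 65
f 41 65 30
f 62 65 41
f 25 41 37
f 41 30 42
f 37 42 26
f 41 42 37
f 25 37 46
f 37 26 47
f 46 47 32
f 37 47 46
f 25 46 58
f 46 32 61
f 58 61 35
f 46 61 58
f 25 58 62
f 58 35 66
f 62 66 36
f 58 66 62
f 26 42 53
f 42 30 56
f 53 56 34
f 42 56 53
f 30 65 43
f 65 36 64
f 43 64 29
f 65 64 43
f 36 66 63
f 66 35 59
f 63 59 27
f 66 59 63
f 35 61 60
f 61 32 48
f 60 48 31
f 61 48 60
f 32 47 52
f 47 26 49
f 52 49 33
f 47 49 52
f 28 54 40
f 54 34 55
f 40 55 29
f 54 55 40
f 28 40 38
f 40 29 39
f 38 39 27
f 40 39 38
f 28 38 45
f 38 27 44
f 45 44 31
f 38 44 45
f 28 45 50
f 45 31 51
f 50 51 33
f 45 51 50
f 28 50 54
f 50 33 57
f 54 57 34
f 50 57 54
f 29 55 43
f 55 34 56
f 43 56 30
f 55 56 43
f 27 39 63
f 39 29 64
f 63 64 36
f 39 64 63
f 31 44 60
f 44 27 59
f 60 59 35
f 44 59 60
f 33 51 52
f 51 31 48
f 52 48 32
f 51 48 52
f 34 57 53
f 57 33 49
f 53 49 26
f 57 49 53

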